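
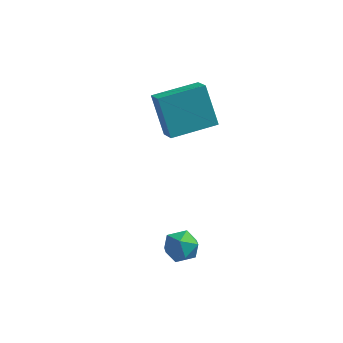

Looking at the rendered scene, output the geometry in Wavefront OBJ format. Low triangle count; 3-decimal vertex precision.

v -2.114 2.531 4.461
v -1.612 1.774 5.007
v -0.452 3.768 4.647
v 0.05 3.011 5.193
v -1.37 1.789 2.747
v -0.868 1.032 3.293
v 0.292 3.026 2.933
v 0.794 2.269 3.479
v 0.094 -1.571 -0.373
v 0.906 -1.653 -0.454
v -0.026 -2.887 -0.246
v 0.786 -2.969 -0.327
v 0.474 -2.62 0.346
v 0.548 -1.807 0.268
v 0.332 -2.733 -0.968
v 0.406 -1.92 -1.046
v 1.053 -2.371 -0.822
v 1.141 -2.301 -0.009
v -0.261 -2.239 -0.691
v -0.173 -2.169 0.122
f 2 4 1
f 5 2 1
f 1 4 3
f 3 5 1
f 2 8 4
f 6 2 5
f 6 8 2
f 4 8 3
f 7 5 3
f 3 8 7
f 7 6 5
f 8 6 7
f 9 20 14
f 9 14 10
f 9 10 16
f 9 16 19
f 9 19 20
f 10 14 18
f 14 20 13
f 20 19 11
f 19 16 15
f 16 10 17
f 12 18 13
f 12 13 11
f 12 11 15
f 12 15 17
f 12 17 18
f 13 18 14
f 11 13 20
f 15 11 19
f 17 15 16
f 18 17 10



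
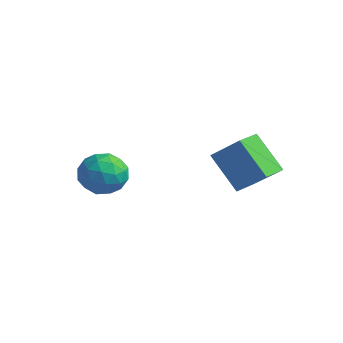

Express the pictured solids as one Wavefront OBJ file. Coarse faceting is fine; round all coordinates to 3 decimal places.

v 2.306 1.4 1.933
v 3.492 1.679 3.075
v 2.186 2.494 1.79
v 3.371 2.774 2.933
v 3.649 1.366 0.547
v 4.834 1.646 1.69
v 3.528 2.461 0.405
v 4.714 2.74 1.547
v -0.414 -0.772 0.548
v 0.19 -0.812 1.382
v -0.97 -2.308 0.878
v -0.366 -2.348 1.712
v -1.177 -1.713 1.693
v -0.834 -0.763 1.489
v 0.054 -2.357 0.771
v 0.397 -1.407 0.567
v 0.479 -1.791 1.52
v -0.282 -1.393 2.09
v -0.498 -1.727 0.17
v -1.259 -1.329 0.74
v -0.063 -0.657 0.936
v -0.717 -2.463 1.324
v -1.194 -2.09 1.313
v -0.839 -2.113 1.803
v -0.665 -0.628 0.999
v -0.31 -0.652 1.49
v -1.114 -1.182 1.672
v -0.47 -2.468 0.77
v -0.115 -2.492 1.261
v 0.059 -1.007 0.457
v 0.414 -1.03 0.947
v 0.334 -1.938 0.588
v 0.462 -1.256 1.507
v 0.135 -2.159 1.701
v 0.382 -2.164 1.148
v 0.584 -1.606 1.028
v 0.015 -1.022 1.842
v -0.312 -1.926 2.036
v -0.789 -1.552 2.025
v -0.587 -0.994 1.905
v 0.184 -1.598 1.923
v -0.468 -1.194 0.224
v -0.795 -2.098 0.418
v -0.193 -2.126 0.355
v 0.009 -1.568 0.235
v -0.915 -0.961 0.559
v -1.242 -1.864 0.753
v -1.364 -1.514 1.232
v -1.162 -0.956 1.112
v -0.964 -1.522 0.337
f 2 4 1
f 5 2 1
f 1 4 3
f 3 5 1
f 2 8 4
f 6 2 5
f 6 8 2
f 4 8 3
f 7 5 3
f 3 8 7
f 7 6 5
f 8 6 7
f 9 46 25
f 46 20 49
f 25 49 14
f 46 49 25
f 9 25 21
f 25 14 26
f 21 26 10
f 25 26 21
f 9 21 30
f 21 10 31
f 30 31 16
f 21 31 30
f 9 30 42
f 30 16 45
f 42 45 19
f 30 45 42
f 9 42 46
f 42 19 50
f 46 50 20
f 42 50 46
f 10 26 37
f 26 14 40
f 37 40 18
f 26 40 37
f 14 49 27
f 49 20 48
f 27 48 13
f 49 48 27
f 20 50 47
f 50 19 43
f 47 43 11
f 50 43 47
f 19 45 44
f 45 16 32
f 44 32 15
f 45 32 44
f 16 31 36
f 31 10 33
f 36 33 17
f 31 33 36
f 12 38 24
f 38 18 39
f 24 39 13
f 38 39 24
f 12 24 22
f 24 13 23
f 22 23 11
f 24 23 22
f 12 22 29
f 22 11 28
f 29 28 15
f 22 28 29
f 12 29 34
f 29 15 35
f 34 35 17
f 29 35 34
f 12 34 38
f 34 17 41
f 38 41 18
f 34 41 38
f 13 39 27
f 39 18 40
f 27 40 14
f 39 40 27
f 11 23 47
f 23 13 48
f 47 48 20
f 23 48 47
f 15 28 44
f 28 11 43
f 44 43 19
f 28 43 44
f 17 35 36
f 35 15 32
f 36 32 16
f 35 32 36
f 18 41 37
f 41 17 33
f 37 33 10
f 41 33 37



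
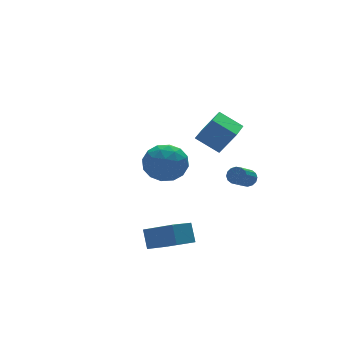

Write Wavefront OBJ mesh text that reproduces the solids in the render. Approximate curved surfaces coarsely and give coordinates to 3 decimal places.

v 1.209 -2.994 1.947
v 0.42 -2.116 2.699
v 2.344 -1.701 1.628
v 1.555 -0.823 2.379
v 1.925 -3.337 3.101
v 1.136 -2.459 3.852
v 3.06 -2.044 2.781
v 2.271 -1.166 3.533
v 2.863 -2.804 -0.302
v 3.214 -2.987 0.02
v 2.287 -3.519 0.725
v 1.937 -3.336 0.402
v 3.15 -2.75 0.116
v 2.223 -3.282 0.821
v 3.01 -2.527 0.1
v 2.083 -3.059 0.804
v 2.83 -2.378 -0.024
v 1.904 -2.91 0.681
v 2.66 -2.343 -0.222
v 1.733 -2.875 0.482
v 2.543 -2.432 -0.442
v 1.617 -2.964 0.262
v 2.513 -2.621 -0.625
v 1.586 -3.153 0.08
v 2.577 -2.858 -0.721
v 1.65 -3.39 -0.016
v 2.717 -3.081 -0.704
v 1.79 -3.613 0
v 2.896 -3.23 -0.581
v 1.97 -3.762 0.124
v 3.067 -3.265 -0.382
v 2.14 -3.797 0.322
v 3.183 -3.176 -0.162
v 2.257 -3.708 0.542
v -1.869 -4.511 -2.47
v -1.739 -3.879 -1.554
v -2.625 -3.091 -3.342
v -2.495 -2.459 -2.427
v -0.685 -4.141 -2.893
v -0.555 -3.509 -1.978
v -1.441 -2.721 -3.766
v -1.311 -2.089 -2.85
v 0.772 3.16 -0.76
v 1.965 3.173 -1.012
v 0.595 1.427 -1.688
v 1.788 1.44 -1.94
v 1.409 1.293 -0.79
v 1.519 2.364 -0.217
v 1.041 2.236 -2.483
v 1.151 3.307 -1.91
v 2.132 2.602 -2.077
v 2.359 2.019 -1.03
v 0.201 2.581 -1.67
v 0.428 1.998 -0.623
v 1.384 3.319 -0.805
v 1.176 1.281 -1.895
v 0.953 1.195 -1.219
v 1.655 1.202 -1.367
v 1.121 2.843 -0.337
v 1.823 2.851 -0.485
v 1.496 1.745 -0.354
v 0.737 1.749 -2.215
v 1.439 1.757 -2.363
v 0.905 3.398 -1.333
v 1.607 3.405 -1.481
v 1.064 2.855 -2.346
v 2.183 2.991 -1.579
v 2.079 1.972 -2.124
v 1.64 2.44 -2.444
v 1.705 3.07 -2.107
v 2.317 2.648 -0.964
v 2.213 1.629 -1.509
v 1.99 1.543 -0.833
v 2.054 2.172 -0.496
v 2.415 2.312 -1.59
v 0.347 2.971 -1.191
v 0.243 1.952 -1.736
v 0.506 2.428 -2.204
v 0.57 3.057 -1.867
v 0.481 2.628 -0.576
v 0.377 1.609 -1.121
v 0.855 1.53 -0.593
v 0.92 2.16 -0.256
v 0.145 2.288 -1.11
f 2 4 1
f 5 2 1
f 1 4 3
f 3 5 1
f 2 8 4
f 6 2 5
f 6 8 2
f 4 8 3
f 7 5 3
f 3 8 7
f 7 6 5
f 8 6 7
f 10 9 13
f 10 13 11
f 11 13 14
f 11 14 12
f 13 9 15
f 13 15 14
f 14 15 16
f 14 16 12
f 15 9 17
f 15 17 16
f 16 17 18
f 16 18 12
f 17 9 19
f 17 19 18
f 18 19 20
f 18 20 12
f 19 9 21
f 19 21 20
f 20 21 22
f 20 22 12
f 21 9 23
f 21 23 22
f 22 23 24
f 22 24 12
f 23 9 25
f 23 25 24
f 24 25 26
f 24 26 12
f 25 9 27
f 25 27 26
f 26 27 28
f 26 28 12
f 27 9 29
f 27 29 28
f 28 29 30
f 28 30 12
f 29 9 31
f 29 31 30
f 30 31 32
f 30 32 12
f 31 9 33
f 31 33 32
f 32 33 34
f 32 34 12
f 33 9 10
f 33 10 34
f 34 10 11
f 34 11 12
f 36 38 35
f 39 36 35
f 35 38 37
f 37 39 35
f 36 42 38
f 40 36 39
f 40 42 36
f 38 42 37
f 41 39 37
f 37 42 41
f 41 40 39
f 42 40 41
f 43 80 59
f 80 54 83
f 59 83 48
f 80 83 59
f 43 59 55
f 59 48 60
f 55 60 44
f 59 60 55
f 43 55 64
f 55 44 65
f 64 65 50
f 55 65 64
f 43 64 76
f 64 50 79
f 76 79 53
f 64 79 76
f 43 76 80
f 76 53 84
f 80 84 54
f 76 84 80
f 44 60 71
f 60 48 74
f 71 74 52
f 60 74 71
f 48 83 61
f 83 54 82
f 61 82 47
f 83 82 61
f 54 84 81
f 84 53 77
f 81 77 45
f 84 77 81
f 53 79 78
f 79 50 66
f 78 66 49
f 79 66 78
f 50 65 70
f 65 44 67
f 70 67 51
f 65 67 70
f 46 72 58
f 72 52 73
f 58 73 47
f 72 73 58
f 46 58 56
f 58 47 57
f 56 57 45
f 58 57 56
f 46 56 63
f 56 45 62
f 63 62 49
f 56 62 63
f 46 63 68
f 63 49 69
f 68 69 51
f 63 69 68
f 46 68 72
f 68 51 75
f 72 75 52
f 68 75 72
f 47 73 61
f 73 52 74
f 61 74 48
f 73 74 61
f 45 57 81
f 57 47 82
f 81 82 54
f 57 82 81
f 49 62 78
f 62 45 77
f 78 77 53
f 62 77 78
f 51 69 70
f 69 49 66
f 70 66 50
f 69 66 70
f 52 75 71
f 75 51 67
f 71 67 44
f 75 67 71



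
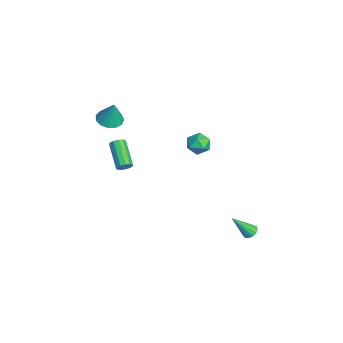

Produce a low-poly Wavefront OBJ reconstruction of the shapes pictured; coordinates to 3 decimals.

v -3.079 -2.93 -0.506
v -2.828 -3.195 -0.164
v -4.41 -3.415 0.827
v -4.661 -3.15 0.486
v -2.817 -2.898 -0.081
v -4.399 -3.118 0.911
v -2.906 -2.613 -0.16
v -4.489 -2.833 0.832
v -3.062 -2.449 -0.371
v -4.644 -2.669 0.62
v -3.223 -2.468 -0.634
v -4.805 -2.689 0.358
v -3.33 -2.665 -0.847
v -4.912 -2.885 0.144
v -3.341 -2.962 -0.931
v -4.923 -3.182 0.061
v -3.251 -3.247 -0.852
v -4.834 -3.467 0.14
v -3.096 -3.411 -0.64
v -4.678 -3.631 0.351
v -2.935 -3.391 -0.378
v -4.517 -3.612 0.614
v 0.003 3.934 -4.602
v 0.475 3.773 -4.748
v 0.057 2.826 -3.198
v 0.517 4.002 -4.569
v 0.396 4.209 -4.401
v 0.149 4.328 -4.297
v -0.143 4.323 -4.29
v -0.39 4.194 -4.382
v -0.512 3.983 -4.544
v -0.47 3.756 -4.725
v -0.278 3.585 -4.867
v 0.003 3.526 -4.924
v 0.284 3.596 -4.88
v -3.911 -3.645 3.198
v -3.164 -3.369 2.963
v -3.529 -3.415 4.682
v -3.445 -2.995 2.977
v -3.874 -2.828 3.061
v -4.314 -2.92 3.189
v -4.626 -3.243 3.319
v -4.712 -3.693 3.411
v -4.543 -4.129 3.435
v -4.173 -4.411 3.384
v -3.72 -4.45 3.274
v -3.328 -4.233 3.139
v -3.121 -3.83 3.023
v -4.458 1.268 0.499
v -4.2 1.612 1.197
v -3.22 1.308 0.023
v -2.962 1.652 0.721
v -3.211 0.87 0.716
v -3.976 0.846 1.011
v -3.444 2.074 0.209
v -4.209 2.05 0.504
v -3.574 2.11 1.018
v -3.429 1.366 1.332
v -3.991 1.554 -0.112
v -3.846 0.81 0.202
f 2 1 5
f 2 5 3
f 3 5 6
f 3 6 4
f 5 1 7
f 5 7 6
f 6 7 8
f 6 8 4
f 7 1 9
f 7 9 8
f 8 9 10
f 8 10 4
f 9 1 11
f 9 11 10
f 10 11 12
f 10 12 4
f 11 1 13
f 11 13 12
f 12 13 14
f 12 14 4
f 13 1 15
f 13 15 14
f 14 15 16
f 14 16 4
f 15 1 17
f 15 17 16
f 16 17 18
f 16 18 4
f 17 1 19
f 17 19 18
f 18 19 20
f 18 20 4
f 19 1 21
f 19 21 20
f 20 21 22
f 20 22 4
f 21 1 2
f 21 2 22
f 22 2 3
f 22 3 4
f 24 23 26
f 24 26 25
f 26 23 27
f 26 27 25
f 27 23 28
f 27 28 25
f 28 23 29
f 28 29 25
f 29 23 30
f 29 30 25
f 30 23 31
f 30 31 25
f 31 23 32
f 31 32 25
f 32 23 33
f 32 33 25
f 33 23 34
f 33 34 25
f 34 23 35
f 34 35 25
f 35 23 24
f 35 24 25
f 37 36 39
f 37 39 38
f 39 36 40
f 39 40 38
f 40 36 41
f 40 41 38
f 41 36 42
f 41 42 38
f 42 36 43
f 42 43 38
f 43 36 44
f 43 44 38
f 44 36 45
f 44 45 38
f 45 36 46
f 45 46 38
f 46 36 47
f 46 47 38
f 47 36 48
f 47 48 38
f 48 36 37
f 48 37 38
f 49 60 54
f 49 54 50
f 49 50 56
f 49 56 59
f 49 59 60
f 50 54 58
f 54 60 53
f 60 59 51
f 59 56 55
f 56 50 57
f 52 58 53
f 52 53 51
f 52 51 55
f 52 55 57
f 52 57 58
f 53 58 54
f 51 53 60
f 55 51 59
f 57 55 56
f 58 57 50



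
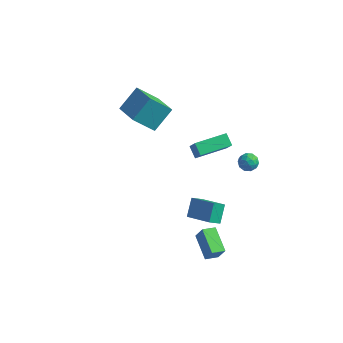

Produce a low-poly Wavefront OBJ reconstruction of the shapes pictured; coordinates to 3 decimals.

v 1.009 -0.273 1.863
v 0.465 0.143 2.349
v 2.212 1.287 1.873
v 1.667 1.703 2.359
v 1.533 -0.683 2.801
v 0.988 -0.267 3.287
v 2.735 0.877 2.811
v 2.191 1.293 3.297
v 3.179 2.182 0.94
v 3.483 2.509 0.48
v 3.137 1.351 0.32
v 3.441 1.678 -0.14
v 3.753 1.511 0.395
v 3.78 2.025 0.778
v 2.84 1.835 0.022
v 2.867 2.349 0.405
v 3.274 2.295 -0.087
v 3.838 2.095 0.143
v 2.782 1.765 0.657
v 3.346 1.565 0.887
v 3.335 2.419 0.764
v 3.285 1.441 0.036
v 3.469 1.343 0.35
v 3.648 1.536 0.079
v 3.509 2.134 0.939
v 3.688 2.326 0.669
v 3.847 1.74 0.619
v 2.932 1.534 0.131
v 3.111 1.726 -0.139
v 2.972 2.324 0.721
v 3.151 2.517 0.45
v 2.773 2.12 0.181
v 3.39 2.485 0.161
v 3.366 1.997 -0.204
v 3.013 2.089 -0.108
v 3.028 2.391 0.117
v 3.722 2.368 0.296
v 3.697 1.879 -0.069
v 3.881 1.781 0.246
v 3.896 2.083 0.471
v 3.599 2.242 -0.038
v 2.923 1.981 0.869
v 2.898 1.492 0.504
v 2.724 1.777 0.329
v 2.739 2.079 0.554
v 3.254 1.863 1.004
v 3.23 1.375 0.639
v 3.592 1.469 0.683
v 3.607 1.771 0.908
v 3.021 1.618 0.838
v -4.812 1.75 2.005
v -4.313 2.996 3.112
v -3.777 2.473 0.723
v -3.277 3.72 1.829
v -3.403 0.7 2.551
v -2.903 1.947 3.657
v -2.367 1.424 1.268
v -1.868 2.67 2.375
v 2.626 -3.577 -1.491
v 3.056 -3.609 -0.601
v 3.131 -2.943 -1.713
v 3.561 -2.975 -0.822
v 3.719 -4.645 -2.058
v 4.149 -4.677 -1.167
v 4.224 -4.011 -2.279
v 4.654 -4.043 -1.389
v 1.606 -2.547 -1.232
v 1.464 -1.656 -0.382
v 2.001 -1.949 -1.793
v 1.859 -1.058 -0.942
v 3.161 -2.942 -0.558
v 3.019 -2.051 0.293
v 3.556 -2.344 -1.118
v 3.414 -1.453 -0.268
f 2 4 1
f 5 2 1
f 1 4 3
f 3 5 1
f 2 8 4
f 6 2 5
f 6 8 2
f 4 8 3
f 7 5 3
f 3 8 7
f 7 6 5
f 8 6 7
f 9 46 25
f 46 20 49
f 25 49 14
f 46 49 25
f 9 25 21
f 25 14 26
f 21 26 10
f 25 26 21
f 9 21 30
f 21 10 31
f 30 31 16
f 21 31 30
f 9 30 42
f 30 16 45
f 42 45 19
f 30 45 42
f 9 42 46
f 42 19 50
f 46 50 20
f 42 50 46
f 10 26 37
f 26 14 40
f 37 40 18
f 26 40 37
f 14 49 27
f 49 20 48
f 27 48 13
f 49 48 27
f 20 50 47
f 50 19 43
f 47 43 11
f 50 43 47
f 19 45 44
f 45 16 32
f 44 32 15
f 45 32 44
f 16 31 36
f 31 10 33
f 36 33 17
f 31 33 36
f 12 38 24
f 38 18 39
f 24 39 13
f 38 39 24
f 12 24 22
f 24 13 23
f 22 23 11
f 24 23 22
f 12 22 29
f 22 11 28
f 29 28 15
f 22 28 29
f 12 29 34
f 29 15 35
f 34 35 17
f 29 35 34
f 12 34 38
f 34 17 41
f 38 41 18
f 34 41 38
f 13 39 27
f 39 18 40
f 27 40 14
f 39 40 27
f 11 23 47
f 23 13 48
f 47 48 20
f 23 48 47
f 15 28 44
f 28 11 43
f 44 43 19
f 28 43 44
f 17 35 36
f 35 15 32
f 36 32 16
f 35 32 36
f 18 41 37
f 41 17 33
f 37 33 10
f 41 33 37
f 52 54 51
f 55 52 51
f 51 54 53
f 53 55 51
f 52 58 54
f 56 52 55
f 56 58 52
f 54 58 53
f 57 55 53
f 53 58 57
f 57 56 55
f 58 56 57
f 60 62 59
f 63 60 59
f 59 62 61
f 61 63 59
f 60 66 62
f 64 60 63
f 64 66 60
f 62 66 61
f 65 63 61
f 61 66 65
f 65 64 63
f 66 64 65
f 68 70 67
f 71 68 67
f 67 70 69
f 69 71 67
f 68 74 70
f 72 68 71
f 72 74 68
f 70 74 69
f 73 71 69
f 69 74 73
f 73 72 71
f 74 72 73



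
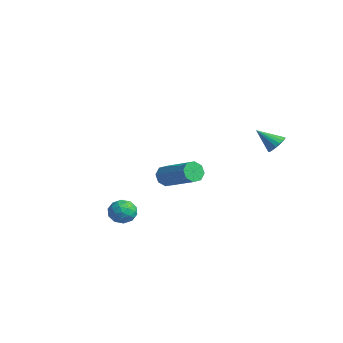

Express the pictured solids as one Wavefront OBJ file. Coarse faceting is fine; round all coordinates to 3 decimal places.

v 1.078 2.535 -0.293
v 1.392 2.156 -0.381
v 0.522 1.905 0.433
v 1.49 2.263 -0.213
v 1.507 2.424 -0.06
v 1.438 2.607 0.047
v 1.299 2.776 0.086
v 1.115 2.897 0.05
v 0.924 2.946 -0.053
v 0.764 2.914 -0.204
v 0.666 2.807 -0.372
v 0.65 2.646 -0.525
v 0.718 2.463 -0.632
v 0.858 2.294 -0.671
v 1.041 2.173 -0.636
v 1.232 2.124 -0.532
v -1.443 -2.93 -3.221
v -0.812 -2.927 -3.211
v -1.428 -3.553 -4.029
v -0.797 -3.55 -4.019
v -1.119 -3.837 -3.558
v -1.128 -3.452 -3.059
v -1.112 -3.028 -4.181
v -1.121 -2.643 -3.682
v -0.608 -2.988 -3.805
v -0.612 -3.488 -3.42
v -1.628 -2.992 -3.82
v -1.632 -3.492 -3.435
v -1.129 -2.874 -3.145
v -1.111 -3.606 -4.095
v -1.3 -3.775 -3.824
v -0.929 -3.773 -3.818
v -1.314 -3.182 -3.055
v -0.943 -3.18 -3.05
v -1.124 -3.715 -3.254
v -1.297 -3.3 -4.19
v -0.926 -3.298 -4.185
v -1.311 -2.707 -3.422
v -0.94 -2.705 -3.416
v -1.116 -2.765 -3.986
v -0.638 -2.908 -3.488
v -0.629 -3.274 -3.963
v -0.814 -2.968 -4.059
v -0.82 -2.741 -3.765
v -0.64 -3.202 -3.262
v -0.631 -3.568 -3.737
v -0.82 -3.736 -3.466
v -0.826 -3.51 -3.172
v -0.52 -3.238 -3.611
v -1.609 -2.912 -3.503
v -1.6 -3.278 -3.978
v -1.414 -2.97 -4.068
v -1.42 -2.744 -3.774
v -1.611 -3.206 -3.277
v -1.602 -3.572 -3.752
v -1.42 -3.739 -3.475
v -1.426 -3.512 -3.181
v -1.72 -3.242 -3.629
v -4.81 0.749 -3.918
v -4.637 0.991 -4.392
v -2.958 1.393 -3.577
v -3.13 1.151 -3.102
v -4.832 1.267 -4.129
v -3.152 1.67 -3.313
v -5.013 1.24 -3.741
v -3.334 1.642 -2.925
v -5.076 0.925 -3.458
v -3.396 1.327 -2.642
v -4.982 0.507 -3.443
v -3.303 0.909 -2.628
v -4.788 0.23 -3.707
v -3.108 0.633 -2.891
v -4.606 0.258 -4.095
v -2.927 0.66 -3.279
v -4.544 0.573 -4.378
v -2.864 0.975 -3.562
f 2 1 4
f 2 4 3
f 4 1 5
f 4 5 3
f 5 1 6
f 5 6 3
f 6 1 7
f 6 7 3
f 7 1 8
f 7 8 3
f 8 1 9
f 8 9 3
f 9 1 10
f 9 10 3
f 10 1 11
f 10 11 3
f 11 1 12
f 11 12 3
f 12 1 13
f 12 13 3
f 13 1 14
f 13 14 3
f 14 1 15
f 14 15 3
f 15 1 16
f 15 16 3
f 16 1 2
f 16 2 3
f 17 54 33
f 54 28 57
f 33 57 22
f 54 57 33
f 17 33 29
f 33 22 34
f 29 34 18
f 33 34 29
f 17 29 38
f 29 18 39
f 38 39 24
f 29 39 38
f 17 38 50
f 38 24 53
f 50 53 27
f 38 53 50
f 17 50 54
f 50 27 58
f 54 58 28
f 50 58 54
f 18 34 45
f 34 22 48
f 45 48 26
f 34 48 45
f 22 57 35
f 57 28 56
f 35 56 21
f 57 56 35
f 28 58 55
f 58 27 51
f 55 51 19
f 58 51 55
f 27 53 52
f 53 24 40
f 52 40 23
f 53 40 52
f 24 39 44
f 39 18 41
f 44 41 25
f 39 41 44
f 20 46 32
f 46 26 47
f 32 47 21
f 46 47 32
f 20 32 30
f 32 21 31
f 30 31 19
f 32 31 30
f 20 30 37
f 30 19 36
f 37 36 23
f 30 36 37
f 20 37 42
f 37 23 43
f 42 43 25
f 37 43 42
f 20 42 46
f 42 25 49
f 46 49 26
f 42 49 46
f 21 47 35
f 47 26 48
f 35 48 22
f 47 48 35
f 19 31 55
f 31 21 56
f 55 56 28
f 31 56 55
f 23 36 52
f 36 19 51
f 52 51 27
f 36 51 52
f 25 43 44
f 43 23 40
f 44 40 24
f 43 40 44
f 26 49 45
f 49 25 41
f 45 41 18
f 49 41 45
f 60 59 63
f 60 63 61
f 61 63 64
f 61 64 62
f 63 59 65
f 63 65 64
f 64 65 66
f 64 66 62
f 65 59 67
f 65 67 66
f 66 67 68
f 66 68 62
f 67 59 69
f 67 69 68
f 68 69 70
f 68 70 62
f 69 59 71
f 69 71 70
f 70 71 72
f 70 72 62
f 71 59 73
f 71 73 72
f 72 73 74
f 72 74 62
f 73 59 75
f 73 75 74
f 74 75 76
f 74 76 62
f 75 59 60
f 75 60 76
f 76 60 61
f 76 61 62



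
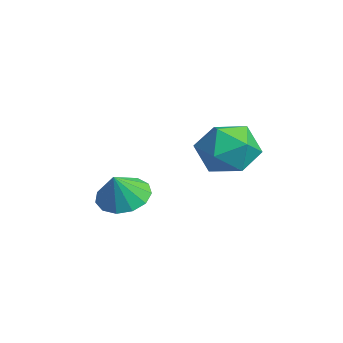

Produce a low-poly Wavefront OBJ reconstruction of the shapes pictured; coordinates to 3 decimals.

v -2.402 -1.33 -2.866
v -1.587 -1.276 -3.166
v -2.018 -1.73 -1.894
v -1.684 -0.846 -2.951
v -2.009 -0.57 -2.709
v -2.458 -0.535 -2.517
v -2.89 -0.752 -2.436
v -3.167 -1.153 -2.491
v -3.201 -1.61 -2.666
v -2.982 -1.978 -2.904
v -2.578 -2.14 -3.13
v -2.119 -2.045 -3.273
v -1.749 -1.723 -3.286
v 0.082 1.479 0.006
v 0.684 1.424 0.828
v 0.916 0.236 -0.688
v 1.518 0.181 0.134
v 0.538 -0.095 0.199
v 0.022 0.674 0.628
v 1.578 0.986 -0.488
v 1.062 1.755 -0.059
v 1.608 1.119 0.522
v 0.965 0.451 0.947
v 0.635 1.209 -0.807
v -0.008 0.541 -0.382
f 2 1 4
f 2 4 3
f 4 1 5
f 4 5 3
f 5 1 6
f 5 6 3
f 6 1 7
f 6 7 3
f 7 1 8
f 7 8 3
f 8 1 9
f 8 9 3
f 9 1 10
f 9 10 3
f 10 1 11
f 10 11 3
f 11 1 12
f 11 12 3
f 12 1 13
f 12 13 3
f 13 1 2
f 13 2 3
f 14 25 19
f 14 19 15
f 14 15 21
f 14 21 24
f 14 24 25
f 15 19 23
f 19 25 18
f 25 24 16
f 24 21 20
f 21 15 22
f 17 23 18
f 17 18 16
f 17 16 20
f 17 20 22
f 17 22 23
f 18 23 19
f 16 18 25
f 20 16 24
f 22 20 21
f 23 22 15



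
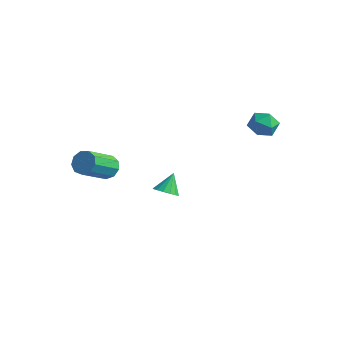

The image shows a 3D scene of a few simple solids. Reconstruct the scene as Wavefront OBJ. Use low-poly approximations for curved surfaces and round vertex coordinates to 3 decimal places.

v -3.51 -1.489 -1.519
v -2.878 -1.685 -1.775
v -2.897 -3.267 -0.618
v -3.53 -3.071 -0.361
v -2.818 -1.401 -1.386
v -2.838 -2.982 -0.229
v -3.083 -1.158 -1.059
v -3.102 -2.74 0.099
v -3.547 -1.07 -0.947
v -3.566 -2.652 0.211
v -3.994 -1.178 -1.102
v -4.014 -2.76 0.055
v -4.215 -1.432 -1.453
v -4.234 -3.014 -0.295
v -4.106 -1.712 -1.834
v -4.125 -3.294 -0.677
v -3.718 -1.888 -2.068
v -3.738 -3.47 -0.91
v -3.233 -1.877 -2.045
v -3.253 -3.459 -0.887
v 1.682 4.471 0.73
v 2.284 4.399 1.299
v 1.136 3.321 1.161
v 1.738 3.249 1.73
v 1.166 3.847 1.803
v 1.504 4.558 1.537
v 1.916 3.162 0.923
v 2.254 3.873 0.657
v 2.428 3.59 1.418
v 1.965 4.013 1.962
v 1.455 3.707 0.498
v 0.992 4.13 1.042
v -2.224 1.255 -4.215
v -1.806 1.716 -4.512
v -2.376 2.005 -3.265
v -2.133 1.798 -4.63
v -2.485 1.735 -4.636
v -2.766 1.543 -4.53
v -2.902 1.273 -4.339
v -2.857 0.999 -4.114
v -2.642 0.793 -3.917
v -2.314 0.711 -3.8
v -1.963 0.775 -3.793
v -1.681 0.967 -3.9
v -1.545 1.236 -4.091
v -1.591 1.51 -4.315
f 2 1 5
f 2 5 3
f 3 5 6
f 3 6 4
f 5 1 7
f 5 7 6
f 6 7 8
f 6 8 4
f 7 1 9
f 7 9 8
f 8 9 10
f 8 10 4
f 9 1 11
f 9 11 10
f 10 11 12
f 10 12 4
f 11 1 13
f 11 13 12
f 12 13 14
f 12 14 4
f 13 1 15
f 13 15 14
f 14 15 16
f 14 16 4
f 15 1 17
f 15 17 16
f 16 17 18
f 16 18 4
f 17 1 19
f 17 19 18
f 18 19 20
f 18 20 4
f 19 1 2
f 19 2 20
f 20 2 3
f 20 3 4
f 21 32 26
f 21 26 22
f 21 22 28
f 21 28 31
f 21 31 32
f 22 26 30
f 26 32 25
f 32 31 23
f 31 28 27
f 28 22 29
f 24 30 25
f 24 25 23
f 24 23 27
f 24 27 29
f 24 29 30
f 25 30 26
f 23 25 32
f 27 23 31
f 29 27 28
f 30 29 22
f 34 33 36
f 34 36 35
f 36 33 37
f 36 37 35
f 37 33 38
f 37 38 35
f 38 33 39
f 38 39 35
f 39 33 40
f 39 40 35
f 40 33 41
f 40 41 35
f 41 33 42
f 41 42 35
f 42 33 43
f 42 43 35
f 43 33 44
f 43 44 35
f 44 33 45
f 44 45 35
f 45 33 46
f 45 46 35
f 46 33 34
f 46 34 35



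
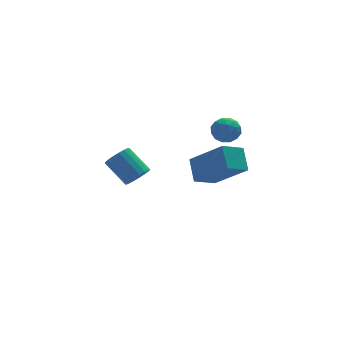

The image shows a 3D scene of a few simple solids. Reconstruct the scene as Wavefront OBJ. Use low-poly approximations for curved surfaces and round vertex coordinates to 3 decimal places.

v -3.375 -1.68 0.106
v -2.869 -1.632 0.407
v -3.44 -0.792 1.234
v -3.945 -0.84 0.934
v -2.849 -1.442 0.227
v -3.419 -0.602 1.055
v -2.932 -1.298 0.024
v -3.503 -0.458 0.851
v -3.104 -1.231 -0.163
v -3.674 -0.39 0.664
v -3.329 -1.252 -0.297
v -3.899 -0.412 0.53
v -3.563 -1.358 -0.351
v -4.134 -0.518 0.477
v -3.76 -1.528 -0.314
v -4.33 -0.688 0.513
v -3.88 -1.728 -0.194
v -4.451 -0.888 0.633
v -3.901 -1.918 -0.015
v -4.471 -1.078 0.813
v -3.817 -2.062 0.189
v -4.388 -1.222 1.016
v -3.646 -2.13 0.376
v -4.216 -1.289 1.203
v -3.421 -2.108 0.51
v -3.991 -1.268 1.337
v -3.186 -2.002 0.563
v -3.757 -1.162 1.391
v -2.99 -1.832 0.527
v -3.56 -0.992 1.354
v 0.104 1.945 -2.878
v 1.081 0.666 -1.546
v 0.207 2.845 -2.091
v 1.185 1.565 -0.758
v 1.115 2.235 -3.342
v 2.093 0.955 -2.009
v 1.219 3.134 -2.554
v 2.196 1.855 -1.222
v 1.369 0.891 0.147
v 1.656 0.718 0.719
v 0.404 0.722 0.581
v 0.691 0.549 1.153
v 0.716 1.178 0.947
v 1.312 1.282 0.679
v 0.748 0.158 0.621
v 1.344 0.262 0.353
v 1.272 0.264 1.012
v 1.252 0.895 1.213
v 0.808 0.545 0.087
v 0.788 1.176 0.288
v 1.597 0.819 0.395
v 0.463 0.621 0.905
v 0.477 0.991 0.784
v 0.646 0.889 1.12
v 1.395 1.151 0.371
v 1.564 1.049 0.707
v 1.011 1.32 0.841
v 0.496 0.391 0.593
v 0.665 0.289 0.929
v 1.414 0.551 0.18
v 1.583 0.449 0.516
v 1.049 0.12 0.459
v 1.54 0.451 0.903
v 0.973 0.352 1.158
v 1.006 0.122 0.846
v 1.357 0.183 0.688
v 1.529 0.822 1.021
v 0.961 0.722 1.276
v 0.976 1.092 1.155
v 1.327 1.154 0.998
v 1.303 0.555 1.193
v 1.099 0.718 0.024
v 0.531 0.618 0.279
v 0.733 0.286 0.302
v 1.084 0.348 0.145
v 1.087 1.088 0.142
v 0.52 0.989 0.397
v 0.703 1.257 0.612
v 1.054 1.318 0.454
v 0.757 0.885 0.107
f 2 1 5
f 2 5 3
f 3 5 6
f 3 6 4
f 5 1 7
f 5 7 6
f 6 7 8
f 6 8 4
f 7 1 9
f 7 9 8
f 8 9 10
f 8 10 4
f 9 1 11
f 9 11 10
f 10 11 12
f 10 12 4
f 11 1 13
f 11 13 12
f 12 13 14
f 12 14 4
f 13 1 15
f 13 15 14
f 14 15 16
f 14 16 4
f 15 1 17
f 15 17 16
f 16 17 18
f 16 18 4
f 17 1 19
f 17 19 18
f 18 19 20
f 18 20 4
f 19 1 21
f 19 21 20
f 20 21 22
f 20 22 4
f 21 1 23
f 21 23 22
f 22 23 24
f 22 24 4
f 23 1 25
f 23 25 24
f 24 25 26
f 24 26 4
f 25 1 27
f 25 27 26
f 26 27 28
f 26 28 4
f 27 1 29
f 27 29 28
f 28 29 30
f 28 30 4
f 29 1 2
f 29 2 30
f 30 2 3
f 30 3 4
f 32 34 31
f 35 32 31
f 31 34 33
f 33 35 31
f 32 38 34
f 36 32 35
f 36 38 32
f 34 38 33
f 37 35 33
f 33 38 37
f 37 36 35
f 38 36 37
f 39 76 55
f 76 50 79
f 55 79 44
f 76 79 55
f 39 55 51
f 55 44 56
f 51 56 40
f 55 56 51
f 39 51 60
f 51 40 61
f 60 61 46
f 51 61 60
f 39 60 72
f 60 46 75
f 72 75 49
f 60 75 72
f 39 72 76
f 72 49 80
f 76 80 50
f 72 80 76
f 40 56 67
f 56 44 70
f 67 70 48
f 56 70 67
f 44 79 57
f 79 50 78
f 57 78 43
f 79 78 57
f 50 80 77
f 80 49 73
f 77 73 41
f 80 73 77
f 49 75 74
f 75 46 62
f 74 62 45
f 75 62 74
f 46 61 66
f 61 40 63
f 66 63 47
f 61 63 66
f 42 68 54
f 68 48 69
f 54 69 43
f 68 69 54
f 42 54 52
f 54 43 53
f 52 53 41
f 54 53 52
f 42 52 59
f 52 41 58
f 59 58 45
f 52 58 59
f 42 59 64
f 59 45 65
f 64 65 47
f 59 65 64
f 42 64 68
f 64 47 71
f 68 71 48
f 64 71 68
f 43 69 57
f 69 48 70
f 57 70 44
f 69 70 57
f 41 53 77
f 53 43 78
f 77 78 50
f 53 78 77
f 45 58 74
f 58 41 73
f 74 73 49
f 58 73 74
f 47 65 66
f 65 45 62
f 66 62 46
f 65 62 66
f 48 71 67
f 71 47 63
f 67 63 40
f 71 63 67



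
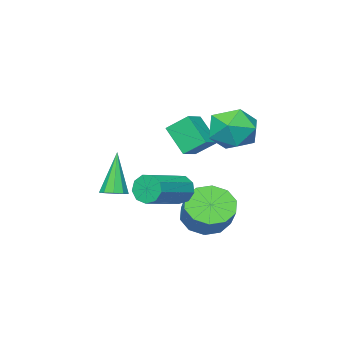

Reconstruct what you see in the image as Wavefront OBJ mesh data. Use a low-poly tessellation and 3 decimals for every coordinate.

v -0.087 2.34 0.264
v 0.137 2.026 -0.307
v 1.991 2.305 0.264
v 1.767 2.62 0.836
v 0.091 2.489 -0.386
v 1.945 2.768 0.186
v -0.038 2.883 -0.159
v 1.816 3.162 0.412
v -0.19 3.023 0.265
v 1.664 3.302 0.836
v -0.294 2.843 0.689
v 1.56 3.123 1.26
v -0.301 2.429 0.915
v 1.553 2.708 1.486
v -0.208 1.973 0.836
v 1.646 2.252 1.407
v -0.058 1.689 0.49
v 1.796 1.968 1.061
v 0.078 1.71 0.038
v 1.932 1.989 0.609
v 1.326 0.246 -0.163
v 1.791 -0.059 -0.095
v 0.734 -0.246 1.683
v 1.852 0.301 0.021
v 1.667 0.635 0.05
v 1.323 0.787 -0.02
v 0.98 0.686 -0.157
v 0.799 0.379 -0.297
v 0.865 0.009 -0.374
v 1.147 -0.249 -0.353
v 1.513 -0.276 -0.242
v -4.29 -0.051 1.114
v -4.306 -1.101 2.24
v -3.361 0.25 1.409
v -3.377 -0.8 2.535
v -3.803 -0.84 0.385
v -3.819 -1.89 1.511
v -2.874 -0.539 0.68
v -2.89 -1.589 1.806
v -2.576 3.796 3.161
v -1.874 3.5 2.333
v -2.886 2.04 3.527
v -2.184 1.744 2.699
v -1.781 2.228 3.632
v -1.59 3.313 3.405
v -3.17 2.227 2.455
v -2.979 3.312 2.228
v -2.242 2.53 1.897
v -1.383 2.53 2.624
v -3.377 3.01 3.236
v -2.518 3.01 3.963
v -1.805 1.927 -1.658
v -1.281 2.41 -2.387
v -0.731 3.256 -1.432
v -1.255 2.773 -0.702
v -1.838 2.699 -2.323
v -1.287 3.546 -1.367
v -2.382 2.694 -2.005
v -1.831 3.54 -1.049
v -2.705 2.395 -1.554
v -2.155 3.241 -0.598
v -2.685 1.918 -1.143
v -2.135 2.764 -0.187
v -2.329 1.444 -0.928
v -1.779 2.29 0.027
v -1.773 1.154 -0.993
v -1.222 2.001 -0.037
v -1.229 1.16 -1.311
v -0.678 2.006 -0.355
v -0.905 1.459 -1.762
v -0.355 2.305 -0.806
v -0.925 1.936 -2.173
v -0.375 2.782 -1.217
f 2 1 5
f 2 5 3
f 3 5 6
f 3 6 4
f 5 1 7
f 5 7 6
f 6 7 8
f 6 8 4
f 7 1 9
f 7 9 8
f 8 9 10
f 8 10 4
f 9 1 11
f 9 11 10
f 10 11 12
f 10 12 4
f 11 1 13
f 11 13 12
f 12 13 14
f 12 14 4
f 13 1 15
f 13 15 14
f 14 15 16
f 14 16 4
f 15 1 17
f 15 17 16
f 16 17 18
f 16 18 4
f 17 1 19
f 17 19 18
f 18 19 20
f 18 20 4
f 19 1 2
f 19 2 20
f 20 2 3
f 20 3 4
f 22 21 24
f 22 24 23
f 24 21 25
f 24 25 23
f 25 21 26
f 25 26 23
f 26 21 27
f 26 27 23
f 27 21 28
f 27 28 23
f 28 21 29
f 28 29 23
f 29 21 30
f 29 30 23
f 30 21 31
f 30 31 23
f 31 21 22
f 31 22 23
f 33 35 32
f 36 33 32
f 32 35 34
f 34 36 32
f 33 39 35
f 37 33 36
f 37 39 33
f 35 39 34
f 38 36 34
f 34 39 38
f 38 37 36
f 39 37 38
f 40 51 45
f 40 45 41
f 40 41 47
f 40 47 50
f 40 50 51
f 41 45 49
f 45 51 44
f 51 50 42
f 50 47 46
f 47 41 48
f 43 49 44
f 43 44 42
f 43 42 46
f 43 46 48
f 43 48 49
f 44 49 45
f 42 44 51
f 46 42 50
f 48 46 47
f 49 48 41
f 53 52 56
f 53 56 54
f 54 56 57
f 54 57 55
f 56 52 58
f 56 58 57
f 57 58 59
f 57 59 55
f 58 52 60
f 58 60 59
f 59 60 61
f 59 61 55
f 60 52 62
f 60 62 61
f 61 62 63
f 61 63 55
f 62 52 64
f 62 64 63
f 63 64 65
f 63 65 55
f 64 52 66
f 64 66 65
f 65 66 67
f 65 67 55
f 66 52 68
f 66 68 67
f 67 68 69
f 67 69 55
f 68 52 70
f 68 70 69
f 69 70 71
f 69 71 55
f 70 52 72
f 70 72 71
f 71 72 73
f 71 73 55
f 72 52 53
f 72 53 73
f 73 53 54
f 73 54 55



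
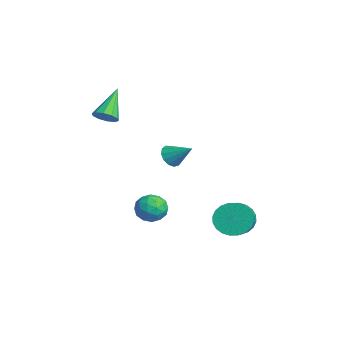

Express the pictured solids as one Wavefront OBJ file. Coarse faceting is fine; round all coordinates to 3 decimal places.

v 1.48 -1.207 -3.647
v 2.037 -1.579 -2.994
v 0.263 -1.621 -2.846
v 0.82 -1.993 -2.193
v 0.789 -1.065 -2.307
v 1.541 -0.809 -2.802
v 0.759 -2.391 -3.038
v 1.511 -2.135 -3.533
v 1.591 -2.311 -2.617
v 1.61 -1.492 -2.166
v 0.69 -1.708 -3.674
v 0.709 -0.889 -3.223
v 1.865 -1.357 -3.391
v 0.435 -1.843 -2.449
v 0.417 -1.298 -2.517
v 0.744 -1.517 -2.133
v 1.574 -0.904 -3.278
v 1.901 -1.123 -2.894
v 1.168 -0.821 -2.491
v 0.399 -2.077 -2.946
v 0.726 -2.296 -2.562
v 1.556 -1.683 -3.707
v 1.883 -1.902 -3.323
v 1.132 -2.379 -3.349
v 1.93 -2.006 -2.785
v 1.215 -2.249 -2.315
v 1.179 -2.483 -2.811
v 1.621 -2.333 -3.102
v 1.941 -1.524 -2.52
v 1.226 -1.768 -2.049
v 1.208 -1.222 -2.116
v 1.65 -1.072 -2.407
v 1.679 -1.954 -2.299
v 1.074 -1.432 -3.791
v 0.359 -1.676 -3.32
v 0.65 -2.128 -3.433
v 1.092 -1.978 -3.724
v 1.085 -0.951 -3.525
v 0.37 -1.194 -3.055
v 0.679 -0.867 -2.738
v 1.121 -0.717 -3.029
v 0.621 -1.246 -3.541
v 3.124 2.326 -3.267
v 3.719 2.781 -3.988
v 5.291 2.11 -3.114
v 4.696 1.654 -2.393
v 3.691 3.076 -3.711
v 5.263 2.405 -2.837
v 3.577 3.257 -3.366
v 5.149 2.585 -2.492
v 3.393 3.296 -3.006
v 4.965 2.624 -2.132
v 3.169 3.187 -2.686
v 4.741 2.516 -1.812
v 2.937 2.947 -2.454
v 4.51 2.276 -1.58
v 2.735 2.613 -2.346
v 4.307 1.941 -1.472
v 2.591 2.235 -2.379
v 4.163 1.563 -1.504
v 2.529 1.87 -2.546
v 4.101 1.199 -1.672
v 2.557 1.575 -2.823
v 4.129 0.904 -1.949
v 2.671 1.395 -3.168
v 4.243 0.723 -2.294
v 2.855 1.356 -3.528
v 4.427 0.684 -2.654
v 3.079 1.464 -3.848
v 4.651 0.793 -2.974
v 3.31 1.704 -4.08
v 4.883 1.033 -3.206
v 3.513 2.039 -4.188
v 5.085 1.367 -3.314
v 3.657 2.417 -4.156
v 5.229 1.745 -3.281
v 2.936 -1.041 1.601
v 3.41 -1.028 1.073
v 3.824 -0.219 2.419
v 3.17 -0.713 1.017
v 2.856 -0.502 1.146
v 2.567 -0.462 1.42
v 2.395 -0.606 1.751
v 2.395 -0.888 2.035
v 2.567 -1.219 2.181
v 2.856 -1.493 2.143
v 3.17 -1.623 1.933
v 3.41 -1.569 1.618
v 3.5 -1.347 1.297
v -1.157 -3.392 2.854
v -0.549 -3.197 3.209
v -2.323 -2.428 4.326
v -0.65 -2.87 2.915
v -0.944 -2.742 2.598
v -1.32 -2.862 2.379
v -1.634 -3.184 2.341
v -1.765 -3.586 2.5
v -1.665 -3.913 2.793
v -1.37 -4.041 3.11
v -0.994 -3.921 3.33
v -0.681 -3.599 3.367
f 1 38 17
f 38 12 41
f 17 41 6
f 38 41 17
f 1 17 13
f 17 6 18
f 13 18 2
f 17 18 13
f 1 13 22
f 13 2 23
f 22 23 8
f 13 23 22
f 1 22 34
f 22 8 37
f 34 37 11
f 22 37 34
f 1 34 38
f 34 11 42
f 38 42 12
f 34 42 38
f 2 18 29
f 18 6 32
f 29 32 10
f 18 32 29
f 6 41 19
f 41 12 40
f 19 40 5
f 41 40 19
f 12 42 39
f 42 11 35
f 39 35 3
f 42 35 39
f 11 37 36
f 37 8 24
f 36 24 7
f 37 24 36
f 8 23 28
f 23 2 25
f 28 25 9
f 23 25 28
f 4 30 16
f 30 10 31
f 16 31 5
f 30 31 16
f 4 16 14
f 16 5 15
f 14 15 3
f 16 15 14
f 4 14 21
f 14 3 20
f 21 20 7
f 14 20 21
f 4 21 26
f 21 7 27
f 26 27 9
f 21 27 26
f 4 26 30
f 26 9 33
f 30 33 10
f 26 33 30
f 5 31 19
f 31 10 32
f 19 32 6
f 31 32 19
f 3 15 39
f 15 5 40
f 39 40 12
f 15 40 39
f 7 20 36
f 20 3 35
f 36 35 11
f 20 35 36
f 9 27 28
f 27 7 24
f 28 24 8
f 27 24 28
f 10 33 29
f 33 9 25
f 29 25 2
f 33 25 29
f 44 43 47
f 44 47 45
f 45 47 48
f 45 48 46
f 47 43 49
f 47 49 48
f 48 49 50
f 48 50 46
f 49 43 51
f 49 51 50
f 50 51 52
f 50 52 46
f 51 43 53
f 51 53 52
f 52 53 54
f 52 54 46
f 53 43 55
f 53 55 54
f 54 55 56
f 54 56 46
f 55 43 57
f 55 57 56
f 56 57 58
f 56 58 46
f 57 43 59
f 57 59 58
f 58 59 60
f 58 60 46
f 59 43 61
f 59 61 60
f 60 61 62
f 60 62 46
f 61 43 63
f 61 63 62
f 62 63 64
f 62 64 46
f 63 43 65
f 63 65 64
f 64 65 66
f 64 66 46
f 65 43 67
f 65 67 66
f 66 67 68
f 66 68 46
f 67 43 69
f 67 69 68
f 68 69 70
f 68 70 46
f 69 43 71
f 69 71 70
f 70 71 72
f 70 72 46
f 71 43 73
f 71 73 72
f 72 73 74
f 72 74 46
f 73 43 75
f 73 75 74
f 74 75 76
f 74 76 46
f 75 43 44
f 75 44 76
f 76 44 45
f 76 45 46
f 78 77 80
f 78 80 79
f 80 77 81
f 80 81 79
f 81 77 82
f 81 82 79
f 82 77 83
f 82 83 79
f 83 77 84
f 83 84 79
f 84 77 85
f 84 85 79
f 85 77 86
f 85 86 79
f 86 77 87
f 86 87 79
f 87 77 88
f 87 88 79
f 88 77 89
f 88 89 79
f 89 77 78
f 89 78 79
f 91 90 93
f 91 93 92
f 93 90 94
f 93 94 92
f 94 90 95
f 94 95 92
f 95 90 96
f 95 96 92
f 96 90 97
f 96 97 92
f 97 90 98
f 97 98 92
f 98 90 99
f 98 99 92
f 99 90 100
f 99 100 92
f 100 90 101
f 100 101 92
f 101 90 91
f 101 91 92



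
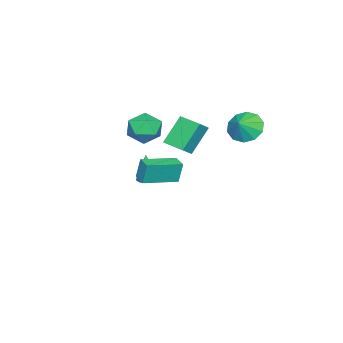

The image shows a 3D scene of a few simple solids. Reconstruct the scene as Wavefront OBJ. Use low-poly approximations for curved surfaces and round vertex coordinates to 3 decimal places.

v -3.659 -3.039 0.65
v -3.058 -2.186 1.196
v -2.022 -3.894 0.184
v -1.421 -3.041 0.73
v -2.063 -3.803 1.357
v -3.075 -3.274 1.645
v -2.005 -2.806 -0.265
v -3.017 -2.277 0.023
v -2.036 -2.042 0.63
v -2.072 -2.658 1.633
v -3.008 -3.422 -0.253
v -3.044 -4.038 0.75
v -2.951 -3.083 -3.674
v -2.491 -3.501 -3.424
v -4.349 -3.937 -2.526
v -2.501 -3.163 -3.185
v -2.683 -2.794 -3.133
v -2.967 -2.537 -3.288
v -3.246 -2.488 -3.59
v -3.412 -2.666 -3.925
v -3.402 -3.004 -4.164
v -3.22 -3.372 -4.216
v -2.935 -3.63 -4.061
v -2.657 -3.679 -3.759
v -1.468 3.733 2.816
v -0.792 3.953 1.99
v -0.612 3.687 3.504
v -0.982 4.538 2.265
v -1.357 4.816 2.751
v -1.775 4.679 3.261
v -2.076 4.182 3.601
v -2.144 3.513 3.642
v -1.955 2.928 3.366
v -1.579 2.651 2.881
v -1.161 2.787 2.37
v -0.861 3.284 2.03
v -3.407 -0.654 1.497
v -2.604 -0.795 2.127
v -3.051 0.756 1.36
v -2.248 0.614 1.989
v -2.212 -1.114 -0.129
v -1.409 -1.256 0.5
v -1.856 0.295 -0.267
v -1.053 0.154 0.363
v 2.657 1.359 0.473
v 2.526 1.568 1.77
v 3.201 2.036 0.419
v 3.07 2.244 1.716
v 4.29 0.076 0.844
v 4.159 0.284 2.141
v 4.834 0.752 0.79
v 4.703 0.961 2.087
f 1 12 6
f 1 6 2
f 1 2 8
f 1 8 11
f 1 11 12
f 2 6 10
f 6 12 5
f 12 11 3
f 11 8 7
f 8 2 9
f 4 10 5
f 4 5 3
f 4 3 7
f 4 7 9
f 4 9 10
f 5 10 6
f 3 5 12
f 7 3 11
f 9 7 8
f 10 9 2
f 14 13 16
f 14 16 15
f 16 13 17
f 16 17 15
f 17 13 18
f 17 18 15
f 18 13 19
f 18 19 15
f 19 13 20
f 19 20 15
f 20 13 21
f 20 21 15
f 21 13 22
f 21 22 15
f 22 13 23
f 22 23 15
f 23 13 24
f 23 24 15
f 24 13 14
f 24 14 15
f 26 25 28
f 26 28 27
f 28 25 29
f 28 29 27
f 29 25 30
f 29 30 27
f 30 25 31
f 30 31 27
f 31 25 32
f 31 32 27
f 32 25 33
f 32 33 27
f 33 25 34
f 33 34 27
f 34 25 35
f 34 35 27
f 35 25 36
f 35 36 27
f 36 25 26
f 36 26 27
f 38 40 37
f 41 38 37
f 37 40 39
f 39 41 37
f 38 44 40
f 42 38 41
f 42 44 38
f 40 44 39
f 43 41 39
f 39 44 43
f 43 42 41
f 44 42 43
f 46 48 45
f 49 46 45
f 45 48 47
f 47 49 45
f 46 52 48
f 50 46 49
f 50 52 46
f 48 52 47
f 51 49 47
f 47 52 51
f 51 50 49
f 52 50 51



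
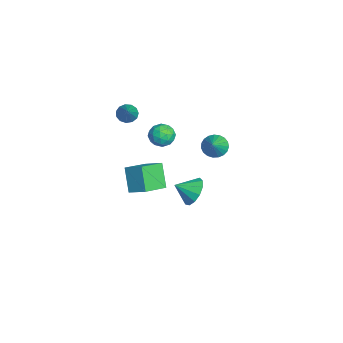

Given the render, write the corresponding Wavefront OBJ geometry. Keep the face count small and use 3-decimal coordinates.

v 2.402 -1.167 -0.35
v 1.63 -1.275 0.764
v 2.987 -0.463 0.123
v 2.215 -0.571 1.237
v 3.225 -2.169 0.123
v 2.453 -2.277 1.237
v 3.81 -1.465 0.596
v 3.038 -1.573 1.71
v 0.695 -0.649 1.956
v 1.085 -0.115 1.831
v 1.255 -0.845 2.869
v 1.645 -0.311 2.744
v 0.999 -0.224 2.911
v 0.653 -0.103 2.347
v 1.687 -0.857 2.353
v 1.341 -0.736 1.789
v 1.698 -0.243 2.077
v 1.273 0.148 2.422
v 1.067 -1.108 2.278
v 0.642 -0.717 2.623
v 0.841 -0.365 1.813
v 1.499 -0.595 2.887
v 1.119 -0.544 2.985
v 1.349 -0.23 2.912
v 0.587 -0.358 2.117
v 0.816 -0.044 2.043
v 0.765 -0.108 2.678
v 1.524 -0.916 2.657
v 1.753 -0.602 2.583
v 0.991 -0.73 1.788
v 1.221 -0.416 1.715
v 1.575 -0.852 2.022
v 1.431 -0.126 1.885
v 1.76 -0.242 2.421
v 1.784 -0.563 2.191
v 1.581 -0.491 1.86
v 1.181 0.104 2.087
v 1.51 -0.012 2.624
v 1.13 0.039 2.722
v 0.926 0.11 2.39
v 1.541 0.028 2.232
v 0.83 -0.948 2.076
v 1.159 -1.064 2.613
v 1.414 -1.07 2.31
v 1.21 -0.999 1.978
v 0.58 -0.718 2.279
v 0.909 -0.834 2.815
v 0.759 -0.469 2.84
v 0.556 -0.397 2.509
v 0.799 -0.988 2.468
v -0.992 2.236 -0.309
v -0.581 2.088 -0.804
v -0.048 1.984 0.549
v -0.538 2.358 -0.772
v -0.574 2.606 -0.661
v -0.681 2.79 -0.488
v -0.843 2.878 -0.285
v -1.03 2.855 -0.085
v -1.211 2.725 0.075
v -1.354 2.511 0.169
v -1.434 2.248 0.181
v -1.438 1.984 0.107
v -1.364 1.763 -0.038
v -1.227 1.624 -0.23
v -1.048 1.59 -0.436
v -0.86 1.668 -0.62
v -0.695 1.845 -0.75
v -3.567 -1.688 0.423
v -3.214 -1.776 0.011
v -2.173 -1.772 1.637
v -3.228 -1.469 0.049
v -3.35 -1.231 0.206
v -3.541 -1.139 0.432
v -3.74 -1.22 0.655
v -3.884 -1.45 0.805
v -3.928 -1.756 0.833
v -3.856 -2.04 0.731
v -3.693 -2.212 0.532
v -3.49 -2.218 0.298
v -3.311 -2.055 0.104
v -1.651 1.31 -4.123
v -0.896 1.527 -3.774
v -1.649 0.39 -3.557
v -1.238 1.706 -3.481
v -1.712 1.759 -3.392
v -2.166 1.67 -3.535
v -2.457 1.466 -3.865
v -2.492 1.213 -4.277
v -2.26 0.99 -4.639
v -1.835 0.869 -4.838
v -1.352 0.888 -4.81
v -0.964 1.041 -4.564
v -0.794 1.279 -4.177
f 2 4 1
f 5 2 1
f 1 4 3
f 3 5 1
f 2 8 4
f 6 2 5
f 6 8 2
f 4 8 3
f 7 5 3
f 3 8 7
f 7 6 5
f 8 6 7
f 9 46 25
f 46 20 49
f 25 49 14
f 46 49 25
f 9 25 21
f 25 14 26
f 21 26 10
f 25 26 21
f 9 21 30
f 21 10 31
f 30 31 16
f 21 31 30
f 9 30 42
f 30 16 45
f 42 45 19
f 30 45 42
f 9 42 46
f 42 19 50
f 46 50 20
f 42 50 46
f 10 26 37
f 26 14 40
f 37 40 18
f 26 40 37
f 14 49 27
f 49 20 48
f 27 48 13
f 49 48 27
f 20 50 47
f 50 19 43
f 47 43 11
f 50 43 47
f 19 45 44
f 45 16 32
f 44 32 15
f 45 32 44
f 16 31 36
f 31 10 33
f 36 33 17
f 31 33 36
f 12 38 24
f 38 18 39
f 24 39 13
f 38 39 24
f 12 24 22
f 24 13 23
f 22 23 11
f 24 23 22
f 12 22 29
f 22 11 28
f 29 28 15
f 22 28 29
f 12 29 34
f 29 15 35
f 34 35 17
f 29 35 34
f 12 34 38
f 34 17 41
f 38 41 18
f 34 41 38
f 13 39 27
f 39 18 40
f 27 40 14
f 39 40 27
f 11 23 47
f 23 13 48
f 47 48 20
f 23 48 47
f 15 28 44
f 28 11 43
f 44 43 19
f 28 43 44
f 17 35 36
f 35 15 32
f 36 32 16
f 35 32 36
f 18 41 37
f 41 17 33
f 37 33 10
f 41 33 37
f 52 51 54
f 52 54 53
f 54 51 55
f 54 55 53
f 55 51 56
f 55 56 53
f 56 51 57
f 56 57 53
f 57 51 58
f 57 58 53
f 58 51 59
f 58 59 53
f 59 51 60
f 59 60 53
f 60 51 61
f 60 61 53
f 61 51 62
f 61 62 53
f 62 51 63
f 62 63 53
f 63 51 64
f 63 64 53
f 64 51 65
f 64 65 53
f 65 51 66
f 65 66 53
f 66 51 67
f 66 67 53
f 67 51 52
f 67 52 53
f 69 68 71
f 69 71 70
f 71 68 72
f 71 72 70
f 72 68 73
f 72 73 70
f 73 68 74
f 73 74 70
f 74 68 75
f 74 75 70
f 75 68 76
f 75 76 70
f 76 68 77
f 76 77 70
f 77 68 78
f 77 78 70
f 78 68 79
f 78 79 70
f 79 68 80
f 79 80 70
f 80 68 69
f 80 69 70
f 82 81 84
f 82 84 83
f 84 81 85
f 84 85 83
f 85 81 86
f 85 86 83
f 86 81 87
f 86 87 83
f 87 81 88
f 87 88 83
f 88 81 89
f 88 89 83
f 89 81 90
f 89 90 83
f 90 81 91
f 90 91 83
f 91 81 92
f 91 92 83
f 92 81 93
f 92 93 83
f 93 81 82
f 93 82 83



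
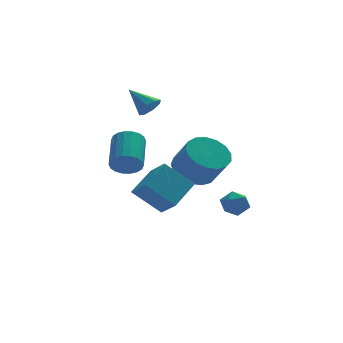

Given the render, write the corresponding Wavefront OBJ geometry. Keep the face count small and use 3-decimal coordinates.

v -1.278 -2.211 -1.486
v -0.945 -3.14 -0.769
v -2.408 -1.783 -0.407
v -2.075 -2.712 0.31
v -0.245 -1.288 -0.77
v 0.088 -2.217 -0.053
v -1.375 -0.86 0.309
v -1.042 -1.789 1.026
v 0.801 0.485 -0.304
v 1.796 0.643 -0.517
v 2.194 -0.226 0.69
v 1.199 -0.385 0.904
v 1.68 1.013 -0.213
v 2.078 0.144 0.995
v 1.363 1.262 0.071
v 1.761 0.393 1.278
v 0.917 1.333 0.269
v 1.315 0.464 1.476
v 0.445 1.209 0.335
v 0.843 0.34 1.543
v 0.054 0.92 0.256
v 0.452 0.051 1.463
v -0.166 0.531 0.048
v 0.232 -0.339 1.255
v -0.164 0.131 -0.24
v 0.234 -0.738 0.967
v 0.059 -0.188 -0.543
v 0.457 -1.057 0.664
v 0.452 -0.353 -0.791
v 0.85 -1.222 0.416
v 0.925 -0.326 -0.928
v 1.323 -1.195 0.28
v 1.369 -0.113 -0.921
v 1.767 -0.982 0.286
v 1.684 0.237 -0.773
v 2.082 -0.632 0.434
v -0.622 2.174 2.764
v -0.116 2.504 2.843
v -1.318 3.046 3.576
v -0.366 2.647 2.476
v -0.767 2.512 2.277
v -1.083 2.179 2.364
v -1.129 1.844 2.685
v -0.878 1.701 3.052
v -0.478 1.836 3.25
v -0.162 2.169 3.164
v -2.908 -3.09 1.617
v -2.348 -3.394 1.856
v -1.913 -1.975 2.642
v -2.472 -1.67 2.403
v -2.254 -3.277 1.593
v -1.819 -1.858 2.379
v -2.29 -3.123 1.335
v -1.854 -1.704 2.121
v -2.448 -2.962 1.132
v -2.012 -1.543 1.919
v -2.697 -2.827 1.026
v -2.261 -1.408 1.813
v -2.987 -2.744 1.037
v -2.552 -1.324 1.823
v -3.262 -2.729 1.162
v -2.827 -1.31 1.949
v -3.467 -2.785 1.378
v -3.032 -1.366 2.164
v -3.561 -2.902 1.641
v -3.126 -1.483 2.427
v -3.526 -3.056 1.899
v -3.09 -1.637 2.685
v -3.368 -3.217 2.101
v -2.932 -1.798 2.888
v -3.119 -3.352 2.207
v -2.683 -1.933 2.994
v -2.828 -3.436 2.197
v -2.393 -2.016 2.983
v -2.553 -3.45 2.071
v -2.118 -2.031 2.858
v 2.667 1.443 -2.515
v 3.232 1.062 -2.336
v 2.148 0.498 -2.884
v 2.713 0.117 -2.705
v 2.31 0.406 -2.204
v 2.631 0.99 -1.976
v 2.749 0.57 -3.244
v 3.07 1.154 -3.016
v 3.283 0.523 -2.787
v 3.012 0.421 -2.145
v 2.368 1.139 -3.075
v 2.097 1.037 -2.433
f 2 4 1
f 5 2 1
f 1 4 3
f 3 5 1
f 2 8 4
f 6 2 5
f 6 8 2
f 4 8 3
f 7 5 3
f 3 8 7
f 7 6 5
f 8 6 7
f 10 9 13
f 10 13 11
f 11 13 14
f 11 14 12
f 13 9 15
f 13 15 14
f 14 15 16
f 14 16 12
f 15 9 17
f 15 17 16
f 16 17 18
f 16 18 12
f 17 9 19
f 17 19 18
f 18 19 20
f 18 20 12
f 19 9 21
f 19 21 20
f 20 21 22
f 20 22 12
f 21 9 23
f 21 23 22
f 22 23 24
f 22 24 12
f 23 9 25
f 23 25 24
f 24 25 26
f 24 26 12
f 25 9 27
f 25 27 26
f 26 27 28
f 26 28 12
f 27 9 29
f 27 29 28
f 28 29 30
f 28 30 12
f 29 9 31
f 29 31 30
f 30 31 32
f 30 32 12
f 31 9 33
f 31 33 32
f 32 33 34
f 32 34 12
f 33 9 35
f 33 35 34
f 34 35 36
f 34 36 12
f 35 9 10
f 35 10 36
f 36 10 11
f 36 11 12
f 38 37 40
f 38 40 39
f 40 37 41
f 40 41 39
f 41 37 42
f 41 42 39
f 42 37 43
f 42 43 39
f 43 37 44
f 43 44 39
f 44 37 45
f 44 45 39
f 45 37 46
f 45 46 39
f 46 37 38
f 46 38 39
f 48 47 51
f 48 51 49
f 49 51 52
f 49 52 50
f 51 47 53
f 51 53 52
f 52 53 54
f 52 54 50
f 53 47 55
f 53 55 54
f 54 55 56
f 54 56 50
f 55 47 57
f 55 57 56
f 56 57 58
f 56 58 50
f 57 47 59
f 57 59 58
f 58 59 60
f 58 60 50
f 59 47 61
f 59 61 60
f 60 61 62
f 60 62 50
f 61 47 63
f 61 63 62
f 62 63 64
f 62 64 50
f 63 47 65
f 63 65 64
f 64 65 66
f 64 66 50
f 65 47 67
f 65 67 66
f 66 67 68
f 66 68 50
f 67 47 69
f 67 69 68
f 68 69 70
f 68 70 50
f 69 47 71
f 69 71 70
f 70 71 72
f 70 72 50
f 71 47 73
f 71 73 72
f 72 73 74
f 72 74 50
f 73 47 75
f 73 75 74
f 74 75 76
f 74 76 50
f 75 47 48
f 75 48 76
f 76 48 49
f 76 49 50
f 77 88 82
f 77 82 78
f 77 78 84
f 77 84 87
f 77 87 88
f 78 82 86
f 82 88 81
f 88 87 79
f 87 84 83
f 84 78 85
f 80 86 81
f 80 81 79
f 80 79 83
f 80 83 85
f 80 85 86
f 81 86 82
f 79 81 88
f 83 79 87
f 85 83 84
f 86 85 78



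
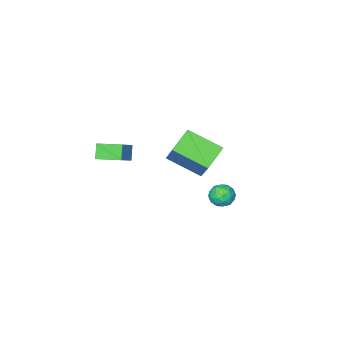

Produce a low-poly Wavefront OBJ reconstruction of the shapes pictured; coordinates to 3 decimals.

v -2.309 -5.509 -0.846
v -1.736 -4.323 0.751
v -3.253 -3.849 -1.741
v -2.681 -2.662 -0.144
v -0.999 -5.158 -1.576
v -0.427 -3.971 0.021
v -1.944 -3.497 -2.471
v -1.371 -2.311 -0.874
v -0.324 0.937 -0.41
v 0.151 0.989 0.108
v 0.309 0.131 -0.908
v 0.784 0.183 -0.39
v 0.147 -0.09 -0.259
v -0.244 0.409 0.049
v 0.704 0.711 -0.849
v 0.313 1.21 -0.541
v 0.786 0.85 -0.163
v 0.442 0.354 0.201
v 0.018 0.766 -1.001
v -0.326 0.27 -0.637
v -0.142 1.034 -0.107
v 0.602 0.086 -0.693
v 0.228 -0.074 -0.616
v 0.507 -0.044 -0.312
v -0.374 0.693 -0.142
v -0.095 0.723 0.163
v -0.097 0.089 -0.053
v 0.555 0.397 -0.963
v 0.834 0.427 -0.658
v -0.047 1.164 -0.488
v 0.232 1.194 -0.184
v 0.557 1.031 -0.747
v 0.51 0.982 0.038
v 0.882 0.509 -0.255
v 0.835 0.819 -0.525
v 0.605 1.112 -0.344
v 0.308 0.691 0.252
v 0.68 0.217 -0.041
v 0.306 0.057 0.036
v 0.076 0.35 0.217
v 0.681 0.609 0.093
v -0.22 0.903 -0.759
v 0.152 0.429 -1.052
v 0.384 0.77 -1.017
v 0.154 1.063 -0.836
v -0.422 0.611 -0.545
v -0.05 0.138 -0.838
v -0.145 0.008 -0.456
v -0.375 0.301 -0.275
v -0.221 0.511 -0.893
v 3.593 -4.103 2.329
v 4.571 -3.628 3.112
v 2.884 -2.998 2.544
v 3.863 -2.523 3.327
v 3.977 -3.717 1.613
v 4.956 -3.242 2.396
v 3.269 -2.612 1.828
v 4.247 -2.137 2.611
f 2 4 1
f 5 2 1
f 1 4 3
f 3 5 1
f 2 8 4
f 6 2 5
f 6 8 2
f 4 8 3
f 7 5 3
f 3 8 7
f 7 6 5
f 8 6 7
f 9 46 25
f 46 20 49
f 25 49 14
f 46 49 25
f 9 25 21
f 25 14 26
f 21 26 10
f 25 26 21
f 9 21 30
f 21 10 31
f 30 31 16
f 21 31 30
f 9 30 42
f 30 16 45
f 42 45 19
f 30 45 42
f 9 42 46
f 42 19 50
f 46 50 20
f 42 50 46
f 10 26 37
f 26 14 40
f 37 40 18
f 26 40 37
f 14 49 27
f 49 20 48
f 27 48 13
f 49 48 27
f 20 50 47
f 50 19 43
f 47 43 11
f 50 43 47
f 19 45 44
f 45 16 32
f 44 32 15
f 45 32 44
f 16 31 36
f 31 10 33
f 36 33 17
f 31 33 36
f 12 38 24
f 38 18 39
f 24 39 13
f 38 39 24
f 12 24 22
f 24 13 23
f 22 23 11
f 24 23 22
f 12 22 29
f 22 11 28
f 29 28 15
f 22 28 29
f 12 29 34
f 29 15 35
f 34 35 17
f 29 35 34
f 12 34 38
f 34 17 41
f 38 41 18
f 34 41 38
f 13 39 27
f 39 18 40
f 27 40 14
f 39 40 27
f 11 23 47
f 23 13 48
f 47 48 20
f 23 48 47
f 15 28 44
f 28 11 43
f 44 43 19
f 28 43 44
f 17 35 36
f 35 15 32
f 36 32 16
f 35 32 36
f 18 41 37
f 41 17 33
f 37 33 10
f 41 33 37
f 52 54 51
f 55 52 51
f 51 54 53
f 53 55 51
f 52 58 54
f 56 52 55
f 56 58 52
f 54 58 53
f 57 55 53
f 53 58 57
f 57 56 55
f 58 56 57



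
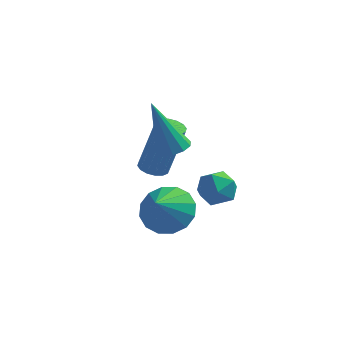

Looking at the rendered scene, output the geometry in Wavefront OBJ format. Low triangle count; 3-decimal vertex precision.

v -1.464 1.819 0.953
v -1.01 1.975 0.813
v -0.502 2.138 2.647
v -0.956 1.981 2.787
v -1.152 2.191 0.834
v -0.644 2.353 2.668
v -1.377 2.306 0.886
v -0.87 2.469 2.72
v -1.626 2.291 0.956
v -1.118 2.454 2.79
v -1.831 2.15 1.025
v -1.323 2.313 2.859
v -1.938 1.919 1.075
v -1.43 2.082 2.909
v -1.918 1.662 1.093
v -1.41 1.825 2.927
v -1.776 1.447 1.072
v -1.268 1.609 2.906
v -1.55 1.331 1.02
v -1.043 1.494 2.854
v -1.302 1.346 0.95
v -0.794 1.509 2.784
v -1.097 1.487 0.881
v -0.589 1.65 2.715
v -0.99 1.718 0.831
v -0.482 1.881 2.665
v -0.28 -1.595 1.691
v 0.549 -1.785 1.69
v -0.46 -2.385 2.549
v 0.507 -1.459 1.982
v 0.255 -1.169 2.196
v -0.141 -0.993 2.275
v -0.573 -0.978 2.197
v -0.928 -1.129 1.984
v -1.108 -1.405 1.692
v -1.067 -1.731 1.4
v -0.814 -2.021 1.186
v -0.419 -2.197 1.107
v 0.014 -2.212 1.185
v 0.368 -2.061 1.399
v -0.559 0.537 2.849
v -0.05 0.476 3.047
v -1.241 0.623 4.631
v -0.108 0.809 3.008
v -0.339 1.038 2.909
v -0.654 1.075 2.787
v -0.933 0.908 2.688
v -1.069 0.598 2.651
v -1.01 0.266 2.689
v -0.779 0.037 2.789
v -0.464 -0.001 2.911
v -0.185 0.167 3.01
v 0.704 1.719 1.183
v 1.143 1.587 0.649
v 0.097 0.793 0.911
v 0.536 0.661 0.377
v 0.758 0.589 1.042
v 1.133 1.161 1.21
v 0.107 1.219 0.35
v 0.482 1.791 0.518
v 0.774 1.278 0.134
v 1.177 0.889 0.561
v 0.063 1.491 0.999
v 0.466 1.102 1.426
f 2 1 5
f 2 5 3
f 3 5 6
f 3 6 4
f 5 1 7
f 5 7 6
f 6 7 8
f 6 8 4
f 7 1 9
f 7 9 8
f 8 9 10
f 8 10 4
f 9 1 11
f 9 11 10
f 10 11 12
f 10 12 4
f 11 1 13
f 11 13 12
f 12 13 14
f 12 14 4
f 13 1 15
f 13 15 14
f 14 15 16
f 14 16 4
f 15 1 17
f 15 17 16
f 16 17 18
f 16 18 4
f 17 1 19
f 17 19 18
f 18 19 20
f 18 20 4
f 19 1 21
f 19 21 20
f 20 21 22
f 20 22 4
f 21 1 23
f 21 23 22
f 22 23 24
f 22 24 4
f 23 1 25
f 23 25 24
f 24 25 26
f 24 26 4
f 25 1 2
f 25 2 26
f 26 2 3
f 26 3 4
f 28 27 30
f 28 30 29
f 30 27 31
f 30 31 29
f 31 27 32
f 31 32 29
f 32 27 33
f 32 33 29
f 33 27 34
f 33 34 29
f 34 27 35
f 34 35 29
f 35 27 36
f 35 36 29
f 36 27 37
f 36 37 29
f 37 27 38
f 37 38 29
f 38 27 39
f 38 39 29
f 39 27 40
f 39 40 29
f 40 27 28
f 40 28 29
f 42 41 44
f 42 44 43
f 44 41 45
f 44 45 43
f 45 41 46
f 45 46 43
f 46 41 47
f 46 47 43
f 47 41 48
f 47 48 43
f 48 41 49
f 48 49 43
f 49 41 50
f 49 50 43
f 50 41 51
f 50 51 43
f 51 41 52
f 51 52 43
f 52 41 42
f 52 42 43
f 53 64 58
f 53 58 54
f 53 54 60
f 53 60 63
f 53 63 64
f 54 58 62
f 58 64 57
f 64 63 55
f 63 60 59
f 60 54 61
f 56 62 57
f 56 57 55
f 56 55 59
f 56 59 61
f 56 61 62
f 57 62 58
f 55 57 64
f 59 55 63
f 61 59 60
f 62 61 54



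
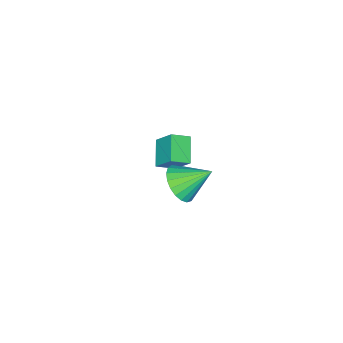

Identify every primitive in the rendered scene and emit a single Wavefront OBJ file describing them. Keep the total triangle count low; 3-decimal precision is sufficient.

v -1.058 -1.686 -4.766
v -2.076 -2.558 -4.007
v -1.027 -0.67 -3.556
v -2.045 -1.542 -2.798
v -0.255 -2.238 -4.322
v -1.273 -3.11 -3.564
v -0.224 -1.222 -3.113
v -1.242 -2.094 -2.354
v 4.079 3.102 1.953
v 4.789 2.946 2.668
v 3.261 4.218 3.007
v 4.953 3.272 2.45
v 4.965 3.567 2.147
v 4.824 3.783 1.809
v 4.555 3.88 1.497
v 4.202 3.843 1.263
v 3.829 3.678 1.149
v 3.499 3.413 1.174
v 3.269 3.094 1.333
v 3.179 2.776 1.599
v 3.244 2.515 1.927
v 3.454 2.355 2.259
v 3.772 2.325 2.538
v 4.143 2.428 2.716
v 4.503 2.648 2.762
f 2 4 1
f 5 2 1
f 1 4 3
f 3 5 1
f 2 8 4
f 6 2 5
f 6 8 2
f 4 8 3
f 7 5 3
f 3 8 7
f 7 6 5
f 8 6 7
f 10 9 12
f 10 12 11
f 12 9 13
f 12 13 11
f 13 9 14
f 13 14 11
f 14 9 15
f 14 15 11
f 15 9 16
f 15 16 11
f 16 9 17
f 16 17 11
f 17 9 18
f 17 18 11
f 18 9 19
f 18 19 11
f 19 9 20
f 19 20 11
f 20 9 21
f 20 21 11
f 21 9 22
f 21 22 11
f 22 9 23
f 22 23 11
f 23 9 24
f 23 24 11
f 24 9 25
f 24 25 11
f 25 9 10
f 25 10 11



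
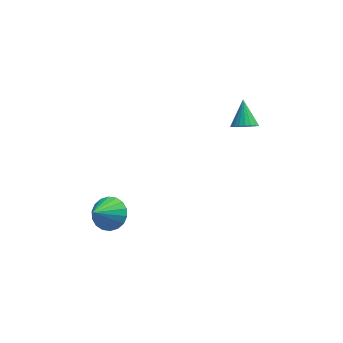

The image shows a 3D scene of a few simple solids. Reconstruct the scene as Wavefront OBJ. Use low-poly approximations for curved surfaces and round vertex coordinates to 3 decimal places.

v -2.918 -1.41 -4.188
v -2.194 -2.033 -4.285
v -3.662 -2.49 -2.812
v -2.046 -1.761 -3.991
v -2.071 -1.419 -3.736
v -2.263 -1.076 -3.571
v -2.585 -0.798 -3.527
v -2.973 -0.642 -3.614
v -3.35 -0.638 -3.815
v -3.642 -0.787 -4.09
v -3.79 -1.059 -4.384
v -3.765 -1.401 -4.639
v -3.573 -1.745 -4.805
v -3.251 -2.022 -4.848
v -2.863 -2.178 -4.761
v -2.486 -2.182 -4.56
v 3.722 2.615 -1.227
v 4.011 2.192 -0.721
v 3.658 3.785 -0.213
v 4.254 2.314 -0.847
v 4.405 2.488 -1.038
v 4.438 2.684 -1.262
v 4.346 2.868 -1.48
v 4.147 3.008 -1.654
v 3.874 3.08 -1.755
v 3.575 3.072 -1.764
v 3.301 2.984 -1.68
v 3.1 2.833 -1.518
v 3.007 2.644 -1.306
v 3.037 2.45 -1.08
v 3.185 2.284 -0.879
v 3.426 2.176 -0.739
v 3.718 2.143 -0.683
f 2 1 4
f 2 4 3
f 4 1 5
f 4 5 3
f 5 1 6
f 5 6 3
f 6 1 7
f 6 7 3
f 7 1 8
f 7 8 3
f 8 1 9
f 8 9 3
f 9 1 10
f 9 10 3
f 10 1 11
f 10 11 3
f 11 1 12
f 11 12 3
f 12 1 13
f 12 13 3
f 13 1 14
f 13 14 3
f 14 1 15
f 14 15 3
f 15 1 16
f 15 16 3
f 16 1 2
f 16 2 3
f 18 17 20
f 18 20 19
f 20 17 21
f 20 21 19
f 21 17 22
f 21 22 19
f 22 17 23
f 22 23 19
f 23 17 24
f 23 24 19
f 24 17 25
f 24 25 19
f 25 17 26
f 25 26 19
f 26 17 27
f 26 27 19
f 27 17 28
f 27 28 19
f 28 17 29
f 28 29 19
f 29 17 30
f 29 30 19
f 30 17 31
f 30 31 19
f 31 17 32
f 31 32 19
f 32 17 33
f 32 33 19
f 33 17 18
f 33 18 19



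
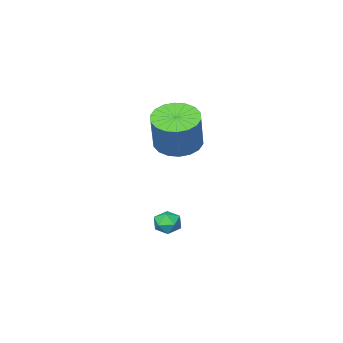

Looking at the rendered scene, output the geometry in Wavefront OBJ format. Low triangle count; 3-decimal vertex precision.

v -0.707 0.942 -1.139
v -0.202 1.294 -1.385
v -0.338 0.066 -1.635
v 0.167 0.418 -1.881
v 0.138 0.289 -1.232
v -0.09 0.83 -0.925
v -0.45 0.53 -2.095
v -0.678 1.071 -1.788
v -0.044 1.039 -1.975
v 0.32 0.89 -1.442
v -0.86 0.47 -1.578
v -0.496 0.321 -1.045
v -1.329 -0.105 2.603
v -0.366 -0.484 2.426
v 0.212 0.186 4.141
v -0.751 0.565 4.317
v -0.342 -0.053 2.249
v 0.236 0.618 3.964
v -0.513 0.369 2.142
v 0.065 1.039 3.857
v -0.846 0.696 2.126
v -0.268 1.367 3.841
v -1.275 0.865 2.205
v -0.697 1.536 3.92
v -1.714 0.841 2.362
v -1.136 1.512 4.077
v -2.077 0.63 2.567
v -1.499 1.301 4.282
v -2.292 0.274 2.779
v -1.714 0.944 4.494
v -2.316 -0.158 2.956
v -1.738 0.513 4.671
v -2.145 -0.579 3.063
v -1.567 0.091 4.778
v -1.812 -0.907 3.079
v -1.234 -0.236 4.794
v -1.383 -1.076 3
v -0.805 -0.405 4.715
v -0.944 -1.052 2.843
v -0.366 -0.381 4.558
v -0.581 -0.841 2.638
v -0.003 -0.17 4.353
f 1 12 6
f 1 6 2
f 1 2 8
f 1 8 11
f 1 11 12
f 2 6 10
f 6 12 5
f 12 11 3
f 11 8 7
f 8 2 9
f 4 10 5
f 4 5 3
f 4 3 7
f 4 7 9
f 4 9 10
f 5 10 6
f 3 5 12
f 7 3 11
f 9 7 8
f 10 9 2
f 14 13 17
f 14 17 15
f 15 17 18
f 15 18 16
f 17 13 19
f 17 19 18
f 18 19 20
f 18 20 16
f 19 13 21
f 19 21 20
f 20 21 22
f 20 22 16
f 21 13 23
f 21 23 22
f 22 23 24
f 22 24 16
f 23 13 25
f 23 25 24
f 24 25 26
f 24 26 16
f 25 13 27
f 25 27 26
f 26 27 28
f 26 28 16
f 27 13 29
f 27 29 28
f 28 29 30
f 28 30 16
f 29 13 31
f 29 31 30
f 30 31 32
f 30 32 16
f 31 13 33
f 31 33 32
f 32 33 34
f 32 34 16
f 33 13 35
f 33 35 34
f 34 35 36
f 34 36 16
f 35 13 37
f 35 37 36
f 36 37 38
f 36 38 16
f 37 13 39
f 37 39 38
f 38 39 40
f 38 40 16
f 39 13 41
f 39 41 40
f 40 41 42
f 40 42 16
f 41 13 14
f 41 14 42
f 42 14 15
f 42 15 16



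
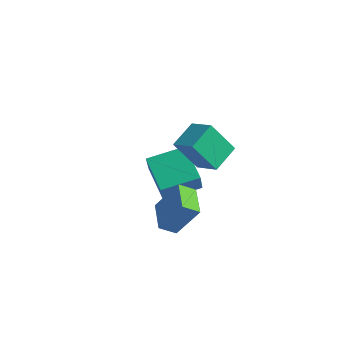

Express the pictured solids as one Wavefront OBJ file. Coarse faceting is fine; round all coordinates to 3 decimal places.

v 1.358 0.268 3.771
v 1.25 1.733 4.379
v 0.059 0.421 3.17
v -0.05 1.886 3.777
v 2.21 1.014 2.123
v 2.101 2.479 2.73
v 0.91 1.167 1.521
v 0.802 2.632 2.129
v 1.588 -1.107 -1.53
v 1.075 -1.778 -0.995
v 0.354 0.035 -1.281
v -0.159 -0.636 -0.746
v 2.499 -0.484 0.126
v 1.986 -1.155 0.661
v 1.265 0.658 0.375
v 0.752 -0.013 0.91
v -2.5 2.603 -3.665
v -4.125 3.351 -2.584
v -1.389 4.288 -3.161
v -3.014 5.036 -2.08
v -1.786 1.604 -1.9
v -3.411 2.352 -0.819
v -0.675 3.289 -1.396
v -2.3 4.037 -0.315
f 2 4 1
f 5 2 1
f 1 4 3
f 3 5 1
f 2 8 4
f 6 2 5
f 6 8 2
f 4 8 3
f 7 5 3
f 3 8 7
f 7 6 5
f 8 6 7
f 10 12 9
f 13 10 9
f 9 12 11
f 11 13 9
f 10 16 12
f 14 10 13
f 14 16 10
f 12 16 11
f 15 13 11
f 11 16 15
f 15 14 13
f 16 14 15
f 18 20 17
f 21 18 17
f 17 20 19
f 19 21 17
f 18 24 20
f 22 18 21
f 22 24 18
f 20 24 19
f 23 21 19
f 19 24 23
f 23 22 21
f 24 22 23



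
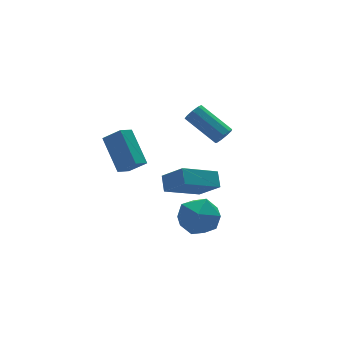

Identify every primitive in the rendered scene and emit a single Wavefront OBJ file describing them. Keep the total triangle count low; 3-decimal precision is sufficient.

v 1.648 -3.692 2.922
v 2.044 -3.748 3.285
v 1.329 -2.245 4.3
v 0.932 -2.188 3.938
v 2.15 -3.517 3.017
v 1.434 -2.013 4.032
v 2.021 -3.367 2.705
v 1.305 -1.864 3.72
v 1.717 -3.37 2.494
v 1.002 -1.866 3.51
v 1.381 -3.523 2.484
v 0.666 -2.019 3.5
v 1.17 -3.755 2.679
v 0.454 -2.251 3.694
v 1.182 -3.957 2.988
v 0.467 -2.454 4.003
v 1.412 -4.036 3.266
v 0.697 -2.532 4.281
v 1.753 -3.953 3.383
v 1.037 -2.449 4.398
v 0.564 -2.097 -0.872
v 0.829 -1.419 -0.276
v 0.068 -1.029 -1.864
v 0.333 -0.352 -1.269
v 2.507 -2.048 -1.791
v 2.772 -1.371 -1.196
v 2.011 -0.981 -2.784
v 2.276 -0.303 -2.188
v -0.164 -2.666 -2.526
v 0.918 -2.838 -2.958
v 0.022 -4.222 -1.442
v 1.104 -4.394 -1.874
v 0.892 -3.479 -1.164
v 0.777 -2.517 -1.834
v 0.163 -4.543 -2.566
v 0.048 -3.581 -3.236
v 1.12 -3.997 -2.983
v 1.571 -3.34 -2.117
v -0.631 -3.72 -2.283
v -0.18 -3.063 -1.417
v -2.165 -2.423 1.627
v -2.093 -0.869 2.962
v -2.757 -1.788 0.919
v -2.685 -0.234 2.255
v -1.435 -2.146 1.265
v -1.363 -0.592 2.601
v -2.027 -1.511 0.558
v -1.955 0.043 1.893
f 2 1 5
f 2 5 3
f 3 5 6
f 3 6 4
f 5 1 7
f 5 7 6
f 6 7 8
f 6 8 4
f 7 1 9
f 7 9 8
f 8 9 10
f 8 10 4
f 9 1 11
f 9 11 10
f 10 11 12
f 10 12 4
f 11 1 13
f 11 13 12
f 12 13 14
f 12 14 4
f 13 1 15
f 13 15 14
f 14 15 16
f 14 16 4
f 15 1 17
f 15 17 16
f 16 17 18
f 16 18 4
f 17 1 19
f 17 19 18
f 18 19 20
f 18 20 4
f 19 1 2
f 19 2 20
f 20 2 3
f 20 3 4
f 22 24 21
f 25 22 21
f 21 24 23
f 23 25 21
f 22 28 24
f 26 22 25
f 26 28 22
f 24 28 23
f 27 25 23
f 23 28 27
f 27 26 25
f 28 26 27
f 29 40 34
f 29 34 30
f 29 30 36
f 29 36 39
f 29 39 40
f 30 34 38
f 34 40 33
f 40 39 31
f 39 36 35
f 36 30 37
f 32 38 33
f 32 33 31
f 32 31 35
f 32 35 37
f 32 37 38
f 33 38 34
f 31 33 40
f 35 31 39
f 37 35 36
f 38 37 30
f 42 44 41
f 45 42 41
f 41 44 43
f 43 45 41
f 42 48 44
f 46 42 45
f 46 48 42
f 44 48 43
f 47 45 43
f 43 48 47
f 47 46 45
f 48 46 47

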